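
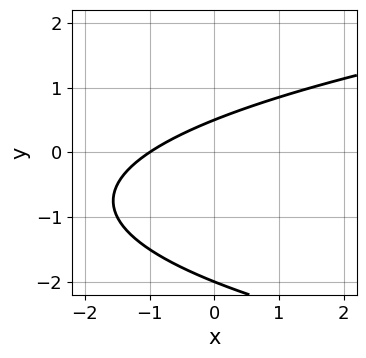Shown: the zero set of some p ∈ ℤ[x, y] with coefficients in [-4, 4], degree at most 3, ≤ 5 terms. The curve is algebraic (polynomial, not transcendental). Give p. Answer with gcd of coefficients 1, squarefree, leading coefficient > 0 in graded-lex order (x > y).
(a) Degree: a generic line meets the curve in up to 2 points, so deg p = 2.
(b) Reading off the gridlines: it meets the x-axis at x = -1 (among the integer gridlines); one y-axis crossing is at y = -2.
(c) Putting this together gives p.

2*y^2 - 2*x + 3*y - 2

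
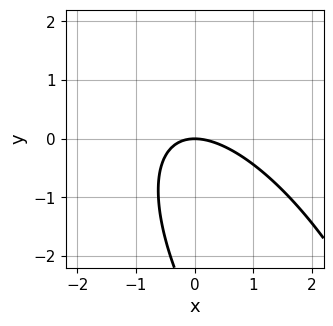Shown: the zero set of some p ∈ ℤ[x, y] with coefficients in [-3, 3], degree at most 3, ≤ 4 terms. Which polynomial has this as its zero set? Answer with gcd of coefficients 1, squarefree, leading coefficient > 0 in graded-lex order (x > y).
Degree: the shape is more complex than any degree-1 curve, so deg p = 2.
Against the integer gridlines: it meets the y-axis at y = 0 (among the integer gridlines); it crosses the x-axis at the gridline x = 0.
The integer polynomial consistent with all of this is the stated p.

2*x^2 + 2*x*y + y^2 + 3*y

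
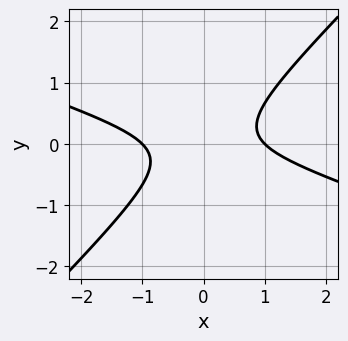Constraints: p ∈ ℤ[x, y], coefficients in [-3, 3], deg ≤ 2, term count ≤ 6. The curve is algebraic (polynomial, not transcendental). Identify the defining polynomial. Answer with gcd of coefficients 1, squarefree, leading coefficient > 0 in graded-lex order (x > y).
x^2 + 2*x*y - 3*y^2 - 1

1. The degree is 2 — a generic line meets the curve in up to 2 points.
2. From the axis intercepts and sections: no y-intercept at any integer in the box; the x-axis gridline crossings are at x ∈ {-1, 1}.
3. Fitting integer coefficients to these (and the overall shape) gives p.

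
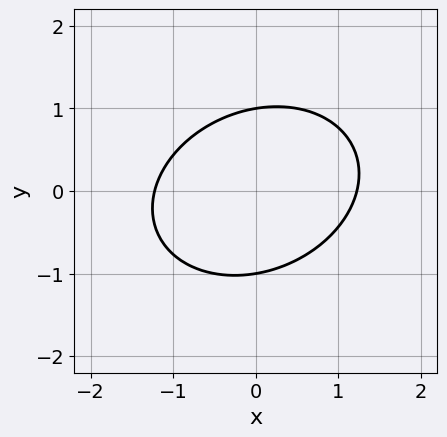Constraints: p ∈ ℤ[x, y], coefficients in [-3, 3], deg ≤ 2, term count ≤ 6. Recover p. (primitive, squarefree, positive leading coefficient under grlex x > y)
2*x^2 - x*y + 3*y^2 - 3

The degree is 2 — a generic line meets the curve in up to 2 points.
Checking where it meets the axes: the y-axis gridline crossings are at y ∈ {-1, 1}.
Matching integer coefficients to the picture gives p.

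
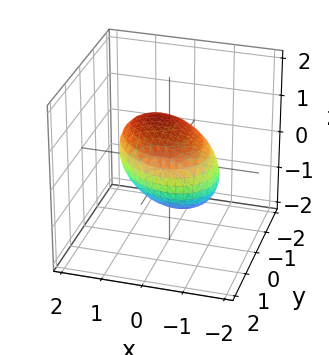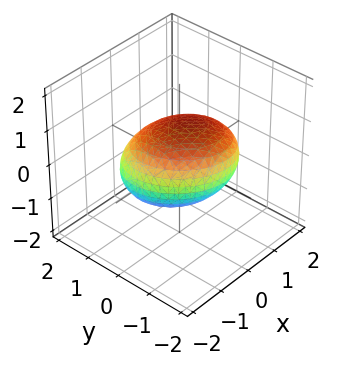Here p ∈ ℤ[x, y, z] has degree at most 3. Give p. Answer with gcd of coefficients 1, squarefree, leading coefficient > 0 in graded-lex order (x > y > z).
First, degree: no degree-1 surface has this shape, so deg p = 2.
Then, observable constraints: the z-axis gridline crossings are at z ∈ {-1, 1}.
Finally, solving for integer coefficients yields p as stated.

2*x^2 + x*y - x*z + 2*y^2 + 3*z^2 - 3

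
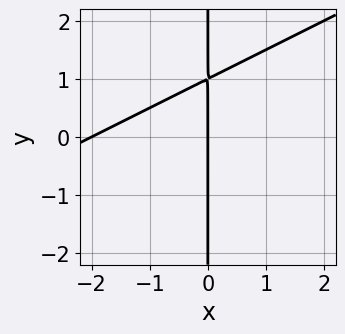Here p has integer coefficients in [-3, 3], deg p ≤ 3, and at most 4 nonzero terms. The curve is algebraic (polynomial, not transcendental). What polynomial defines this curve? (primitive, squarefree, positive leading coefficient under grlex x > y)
(a) The degree is 2 — a generic line meets the curve in up to 2 points.
(b) From the axis intercepts and sections: the x-axis gridline crossings are at x ∈ {-2, 0}; the visible y-axis segment lies entirely on the curve.
(c) Solving for integer coefficients yields p as stated.

x^2 - 2*x*y + 2*x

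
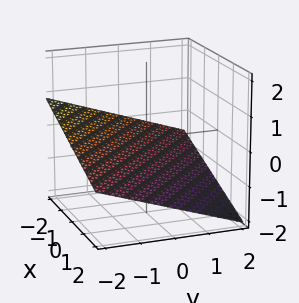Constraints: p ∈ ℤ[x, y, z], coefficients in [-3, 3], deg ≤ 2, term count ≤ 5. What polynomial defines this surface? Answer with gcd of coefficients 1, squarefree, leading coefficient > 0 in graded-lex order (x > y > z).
x + y + 3*z + 2

(a) deg p = 1. The surface is flat (a plane).
(b) Observable constraints: it crosses the x-axis at the gridline x = -2; one y-axis crossing is at y = -2.
(c) Solving for integer coefficients yields p as stated.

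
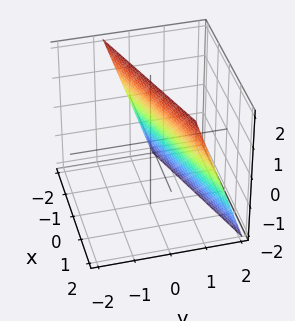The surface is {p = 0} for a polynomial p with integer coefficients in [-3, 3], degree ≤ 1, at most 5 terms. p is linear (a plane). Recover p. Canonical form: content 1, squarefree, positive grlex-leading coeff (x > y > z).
(a) The degree is 1 — the surface is flat (a plane).
(b) Reading off the gridlines: it crosses the x-axis at the gridline x = -2; it meets the z-axis at z = 2 (among the integer gridlines).
(c) These observations pin down the coefficients.

x - 3*y - z + 2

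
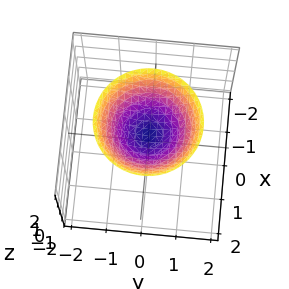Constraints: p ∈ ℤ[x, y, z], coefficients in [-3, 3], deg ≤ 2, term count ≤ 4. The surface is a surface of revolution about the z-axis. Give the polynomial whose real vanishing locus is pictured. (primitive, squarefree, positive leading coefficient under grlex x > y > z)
2*x^2 + 2*y^2 - 3*z + 2

Degree: no degree-1 surface has this shape, so deg p = 2.
By symmetry, every cross-section ⟂ z is a circle, so x, y appear only via x² + y².
Against the integer gridlines: it misses every integer gridline on the y-axis; a circular section at z = 1 has radius between 0 and 1.
The integer polynomial consistent with all of this is the stated p.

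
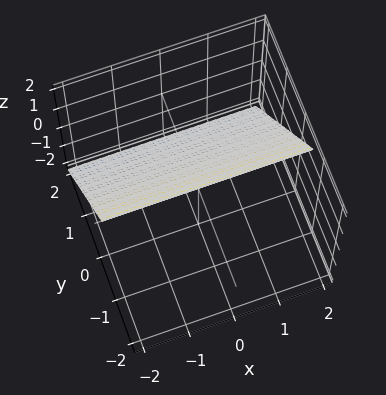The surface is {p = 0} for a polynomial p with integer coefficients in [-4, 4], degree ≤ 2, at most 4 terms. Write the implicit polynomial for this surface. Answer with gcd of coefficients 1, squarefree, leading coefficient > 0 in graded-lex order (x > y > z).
1. deg p = 1.
2. From the visible intercepts: it misses every integer gridline on the x-axis; one z-axis crossing is at z = 1.
3. Solving for integer coefficients yields p as stated.

3*y + 2*z - 2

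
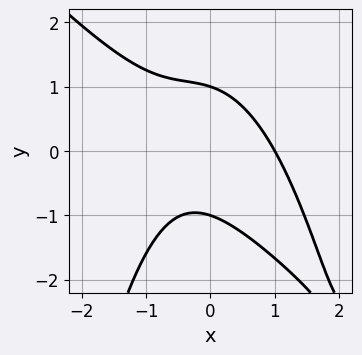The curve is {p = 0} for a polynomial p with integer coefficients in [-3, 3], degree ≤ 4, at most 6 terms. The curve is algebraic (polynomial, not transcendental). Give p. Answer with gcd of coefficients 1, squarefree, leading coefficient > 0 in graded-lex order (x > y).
3*x^3 + 3*x^2*y + 2*x*y + 3*y^2 - 3

deg p = 3. The shape is more complex than any degree-2 curve.
From the axis intercepts and sections: the y-axis gridline crossings are at y ∈ {-1, 1}; it meets the x-axis at x = 1 (among the integer gridlines).
Fitting integer coefficients to these (and the overall shape) gives p.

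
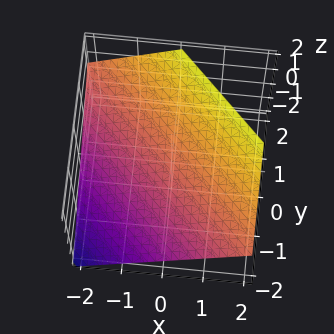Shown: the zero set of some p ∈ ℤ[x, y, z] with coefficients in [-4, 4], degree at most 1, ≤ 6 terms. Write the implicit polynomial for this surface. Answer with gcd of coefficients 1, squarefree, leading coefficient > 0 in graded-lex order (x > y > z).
2*x + 2*y - 3*z + 2

(a) Degree: the surface is flat (a plane), so deg p = 1.
(b) Observable constraints: it crosses the x-axis at the gridline x = -1; it meets the y-axis at y = -1 (among the integer gridlines).
(c) Putting this together gives p.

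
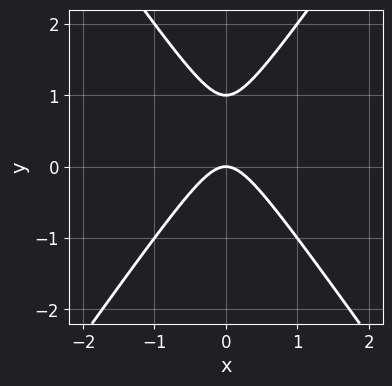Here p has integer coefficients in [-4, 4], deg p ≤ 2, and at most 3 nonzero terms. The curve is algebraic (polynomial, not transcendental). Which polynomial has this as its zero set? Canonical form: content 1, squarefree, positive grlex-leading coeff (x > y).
2*x^2 - y^2 + y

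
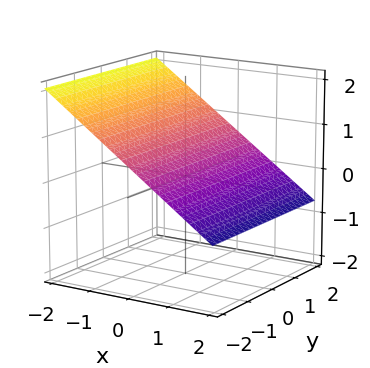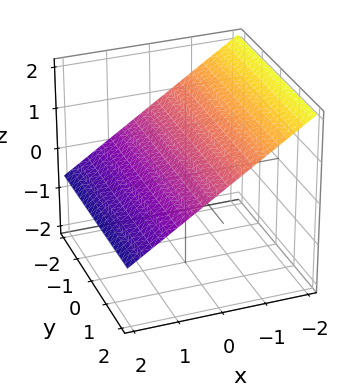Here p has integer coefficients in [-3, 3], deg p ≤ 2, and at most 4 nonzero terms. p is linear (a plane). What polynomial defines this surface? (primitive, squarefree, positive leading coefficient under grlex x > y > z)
2*x + 3*z - 2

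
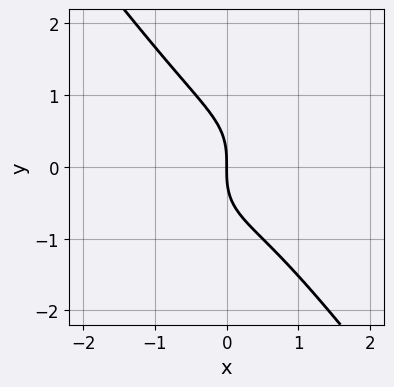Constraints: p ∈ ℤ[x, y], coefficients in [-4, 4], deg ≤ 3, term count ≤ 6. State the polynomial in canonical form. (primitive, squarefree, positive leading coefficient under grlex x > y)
2*x^3 - 2*x^2*y + 2*y^3 - x^2 + 3*x

First, deg p = 3. No degree-2 curve has this shape.
Then, against the integer gridlines: it meets the x-axis at x = 0 (among the integer gridlines); one y-axis crossing is at y = 0.
Finally, these observations pin down the coefficients.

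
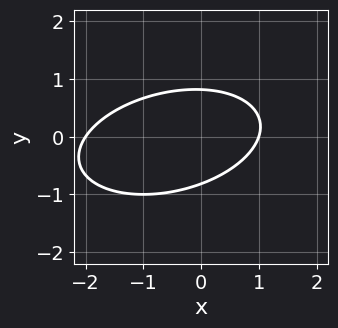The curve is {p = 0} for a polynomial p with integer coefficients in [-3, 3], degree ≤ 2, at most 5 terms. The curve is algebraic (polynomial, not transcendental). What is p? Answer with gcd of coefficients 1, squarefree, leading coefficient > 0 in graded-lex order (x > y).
(a) Degree: no degree-1 curve has this shape, so deg p = 2.
(b) Against the integer gridlines: the x-axis gridline crossings are at x ∈ {-2, 1}.
(c) Together with the visible shape, these determine p as stated.

x^2 - x*y + 3*y^2 + x - 2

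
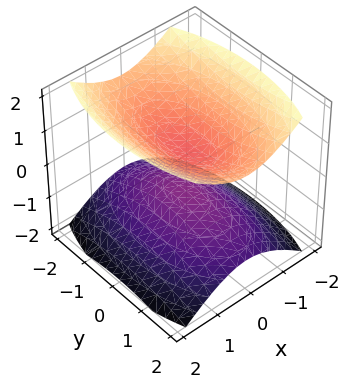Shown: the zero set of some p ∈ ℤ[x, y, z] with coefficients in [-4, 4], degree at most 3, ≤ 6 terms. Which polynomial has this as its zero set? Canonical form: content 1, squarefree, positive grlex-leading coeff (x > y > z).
First, there are 2 components. They look like related sheets of one shape, so recover p as a whole.
Next, the degree is 2 — two sheets facing apart; a quadric.
Next, symmetries: the y ↦ −y reflection is a symmetry, so y appears only in even powers; it's symmetric under z → −z, forcing even powers of z; it's symmetric under x → −x, forcing even powers of x.
Next, reading off the gridlines: no x-intercept at any integer in the box; the surface avoids every integer y-axis point in the box.
Finally, the integer polynomial consistent with all of this is the stated p.

3*x^2 + y^2 - 3*z^2 + 1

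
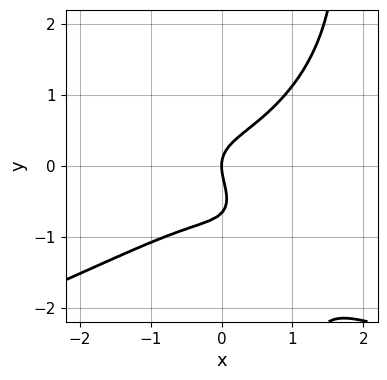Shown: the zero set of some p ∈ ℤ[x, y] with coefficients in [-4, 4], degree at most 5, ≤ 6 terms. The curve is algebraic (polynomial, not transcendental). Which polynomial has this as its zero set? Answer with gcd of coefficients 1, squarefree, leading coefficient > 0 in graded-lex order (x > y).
2*x*y^3 + 2*x^3 - 3*y^3 - 2*y^2 + 2*x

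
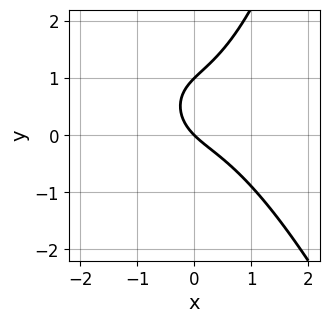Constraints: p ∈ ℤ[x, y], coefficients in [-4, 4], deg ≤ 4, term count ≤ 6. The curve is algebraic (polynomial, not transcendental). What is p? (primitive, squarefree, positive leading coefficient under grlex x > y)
3*x^3 + x^2*y - 3*y^2 + 3*x + 3*y

First, deg p = 3. No degree-2 curve has this shape.
Next, observable constraints: the y-axis gridline crossings are at y ∈ {0, 1}; it meets the x-axis at x = 0 (among the integer gridlines).
Finally, these observations pin down the coefficients.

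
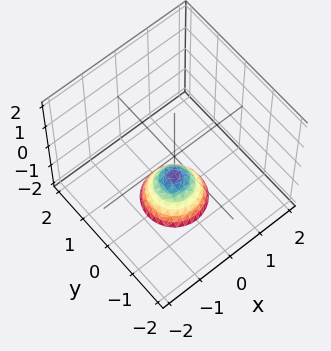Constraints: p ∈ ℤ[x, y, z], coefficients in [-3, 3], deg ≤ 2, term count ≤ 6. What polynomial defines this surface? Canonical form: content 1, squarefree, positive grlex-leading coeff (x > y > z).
3*x^2 + 3*y^2 + 2*z + 2

deg p = 2. The shape is more complex than any degree-1 surface.
By symmetry, the surface is invariant under rotation about z: p = q(x² + y², z).
Reading off the gridlines: one z-axis crossing is at z = -1; it misses every integer gridline on the y-axis; the surface avoids every integer x-axis point in the box; a circular section at z = -2 has radius between 0 and 1.
Fitting integer coefficients to these (and the overall shape) gives p.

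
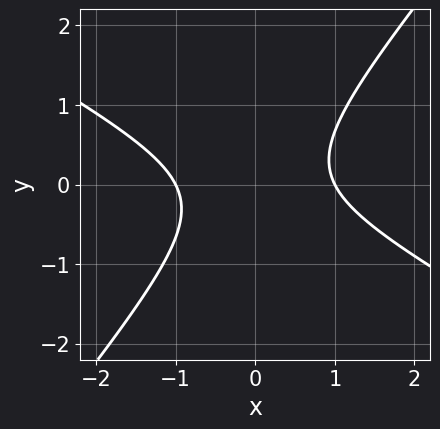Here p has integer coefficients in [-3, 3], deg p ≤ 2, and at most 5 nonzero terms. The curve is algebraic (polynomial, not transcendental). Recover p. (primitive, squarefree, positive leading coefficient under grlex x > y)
2*x^2 + 2*x*y - 3*y^2 - 2

First, deg p = 2. The shape is more complex than any degree-1 curve.
Next, checking where it meets the axes: no y-intercept at any integer in the box; the x-axis gridline crossings are at x ∈ {-1, 1}.
Finally, these observations pin down the coefficients.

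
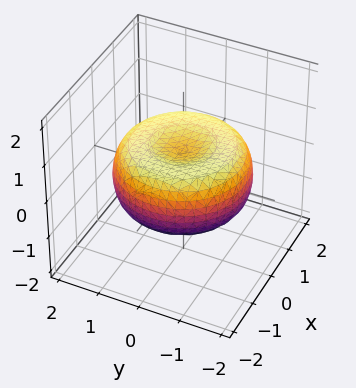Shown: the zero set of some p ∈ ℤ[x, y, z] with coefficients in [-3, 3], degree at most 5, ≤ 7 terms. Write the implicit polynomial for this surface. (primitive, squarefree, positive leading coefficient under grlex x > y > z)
x^4 + 2*x^2*y^2 + y^4 - 2*x^2 - 2*y^2 + 3*z^2 - 1

First, deg p = 4. No degree-3 surface has this shape.
Then, by symmetry, every cross-section ⟂ z is a circle, so x, y appear only via x² + y².
Then, observable constraints: a circular section at z = 0 has radius between 1 and 2.
Finally, fitting integer coefficients to these (and the overall shape) gives p.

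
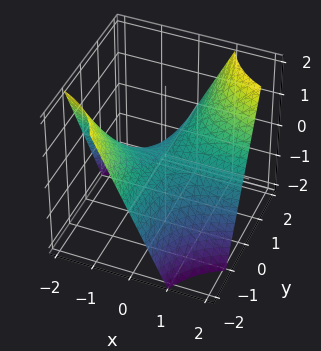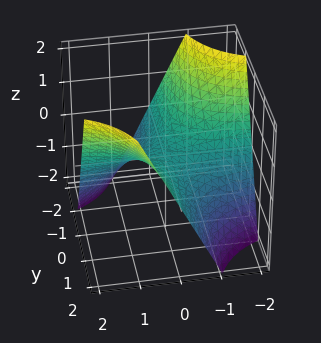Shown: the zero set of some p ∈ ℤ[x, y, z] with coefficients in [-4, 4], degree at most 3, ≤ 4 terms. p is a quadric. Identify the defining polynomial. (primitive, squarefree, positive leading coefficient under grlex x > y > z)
x*y - z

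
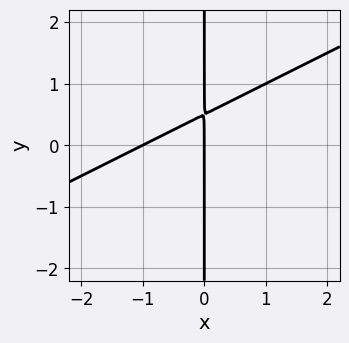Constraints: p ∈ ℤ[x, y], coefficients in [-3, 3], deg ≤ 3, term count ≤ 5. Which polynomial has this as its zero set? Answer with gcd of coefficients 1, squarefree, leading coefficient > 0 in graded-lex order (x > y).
1. Degree: the shape is more complex than any degree-1 curve, so deg p = 2.
2. Against the integer gridlines: among the integer gridlines, it crosses the x-axis at x ∈ {-1, 0}; every point of the y-axis in the box is on the curve.
3. Solving for integer coefficients yields p as stated.

x^2 - 2*x*y + x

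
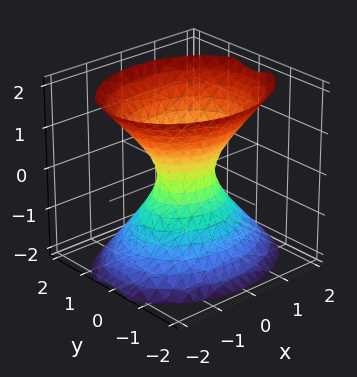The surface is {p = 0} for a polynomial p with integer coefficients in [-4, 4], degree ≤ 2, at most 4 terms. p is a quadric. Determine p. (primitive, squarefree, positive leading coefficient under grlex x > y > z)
2*x^2 + 3*y^2 - 2*z^2 - 1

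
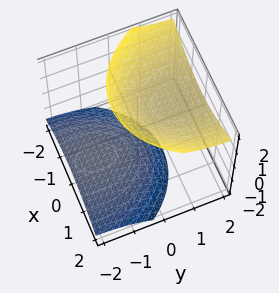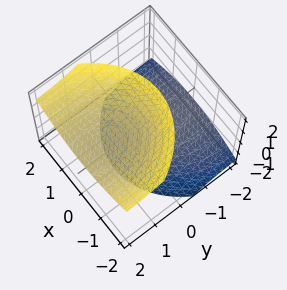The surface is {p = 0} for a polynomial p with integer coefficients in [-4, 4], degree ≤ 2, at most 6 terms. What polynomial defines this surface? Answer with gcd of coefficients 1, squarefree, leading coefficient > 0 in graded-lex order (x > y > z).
(a) There are 2 components. They look like related sheets of one shape, so recover p as a whole.
(b) Degree: the shape is more complex than any degree-1 surface, so deg p = 2.
(c) From the visible intercepts: it misses every integer gridline on the x-axis; the surface avoids every integer y-axis point in the box.
(d) Solving for integer coefficients yields p as stated.

2*x^2 + y^2 - 3*y*z - 2*z^2 + 3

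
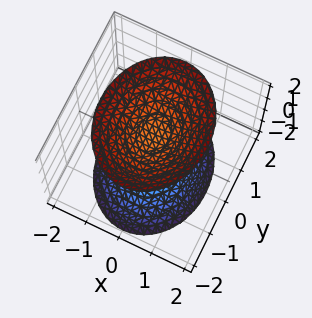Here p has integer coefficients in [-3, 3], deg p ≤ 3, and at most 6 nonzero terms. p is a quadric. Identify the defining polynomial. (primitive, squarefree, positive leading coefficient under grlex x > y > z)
3*x^2 + 2*y^2 - 2*z^2 + 2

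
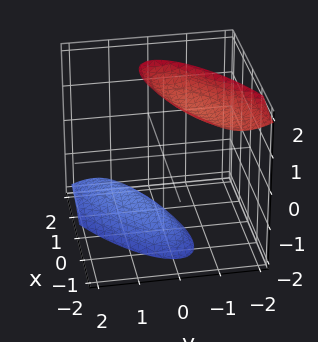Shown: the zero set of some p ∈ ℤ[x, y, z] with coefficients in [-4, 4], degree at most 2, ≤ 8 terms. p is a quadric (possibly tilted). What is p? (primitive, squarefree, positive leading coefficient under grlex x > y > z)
I count 2 distinct pieces.
Degree: the shape is more complex than any degree-1 surface, so deg p = 2.
From the visible intercepts: it misses every integer gridline on the x-axis; the surface avoids every integer y-axis point in the box.
These observations pin down the coefficients.

x^2 - 2*x*y + 2*y^2 + y*z - z^2 + 3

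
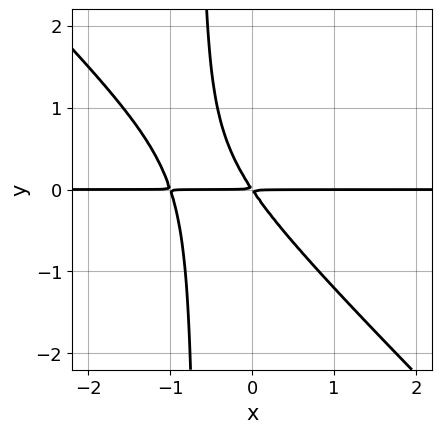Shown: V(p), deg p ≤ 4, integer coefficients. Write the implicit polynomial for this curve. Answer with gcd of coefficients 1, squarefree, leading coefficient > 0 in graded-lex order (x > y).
First, degree: no degree-2 curve has this shape, so deg p = 3.
Next, from the axis intercepts and sections: every point of the x-axis in the box is on the curve.
Finally, matching integer coefficients to the picture gives p.

3*x^2*y + 3*x*y^2 + 3*x*y + 2*y^2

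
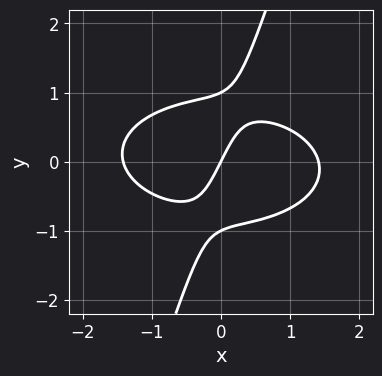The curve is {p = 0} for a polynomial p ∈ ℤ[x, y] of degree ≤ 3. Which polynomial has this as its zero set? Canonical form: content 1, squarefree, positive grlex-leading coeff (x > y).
x^3 + 3*x*y^2 - y^3 - 2*x + y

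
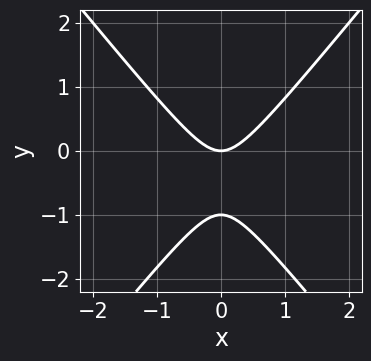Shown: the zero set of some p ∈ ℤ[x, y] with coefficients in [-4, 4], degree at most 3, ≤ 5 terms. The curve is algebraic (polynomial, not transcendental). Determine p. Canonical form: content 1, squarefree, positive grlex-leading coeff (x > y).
3*x^2 - 2*y^2 - 2*y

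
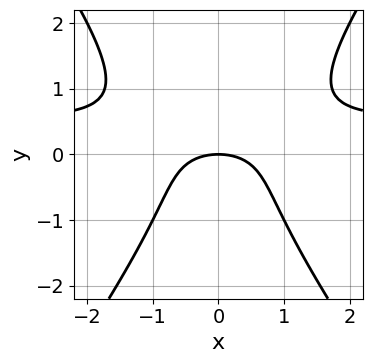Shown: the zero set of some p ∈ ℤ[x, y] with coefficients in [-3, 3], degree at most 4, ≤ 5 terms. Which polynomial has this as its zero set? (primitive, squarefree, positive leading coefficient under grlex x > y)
First, the degree is 3 — no degree-2 curve has this shape.
Next, symmetries: the x ↦ −x reflection is a symmetry, so x appears only in even powers.
Then, checking where it meets the axes: one x-axis crossing is at x = 0; one y-axis crossing is at y = 0.
Finally, the integer polynomial consistent with all of this is the stated p.

2*x^2*y - y^3 - x^2 - 2*y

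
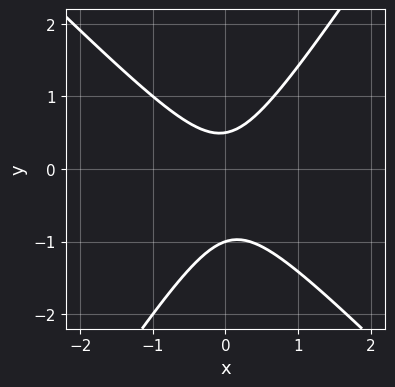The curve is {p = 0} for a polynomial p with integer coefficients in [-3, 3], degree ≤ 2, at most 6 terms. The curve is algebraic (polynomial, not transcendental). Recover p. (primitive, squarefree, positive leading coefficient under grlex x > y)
3*x^2 + x*y - 2*y^2 - y + 1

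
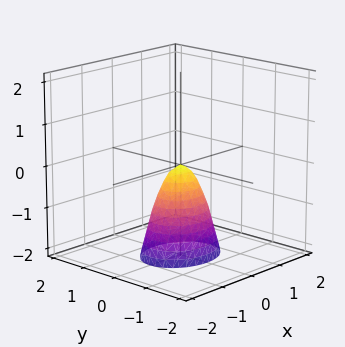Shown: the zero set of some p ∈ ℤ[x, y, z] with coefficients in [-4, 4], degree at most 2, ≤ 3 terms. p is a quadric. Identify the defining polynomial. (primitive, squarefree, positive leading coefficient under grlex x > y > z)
The degree is 2 — a paraboloid; a quadric.
Symmetries: the x ↦ −x reflection is a symmetry, so x appears only in even powers; it's symmetric under y → −y, forcing even powers of y.
Reading off the gridlines: one y-axis crossing is at y = 0; it meets the z-axis at z = 0 (among the integer gridlines); one x-axis crossing is at x = 0.
Fitting integer coefficients to these (and the overall shape) gives p.

2*x^2 + 3*y^2 + z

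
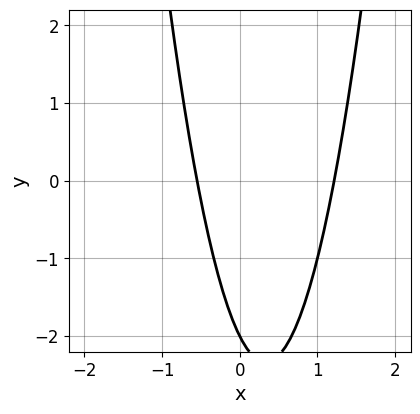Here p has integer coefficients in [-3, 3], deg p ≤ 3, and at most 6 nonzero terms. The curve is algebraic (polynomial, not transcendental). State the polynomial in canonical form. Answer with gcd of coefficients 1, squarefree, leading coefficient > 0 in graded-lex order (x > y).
3*x^2 - 2*x - y - 2

First, degree: no degree-1 curve has this shape, so deg p = 2.
Then, from the axis intercepts and sections: it crosses the y-axis at the gridline y = -2.
Finally, putting this together gives p.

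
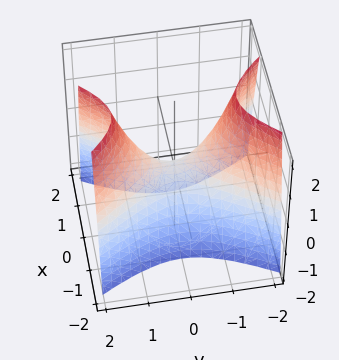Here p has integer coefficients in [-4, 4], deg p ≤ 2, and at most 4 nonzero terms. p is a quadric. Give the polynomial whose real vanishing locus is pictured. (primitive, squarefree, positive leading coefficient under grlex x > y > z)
2*x^2 - y^2 + z

1. Degree: a saddle surface; a quadric, so deg p = 2.
2. Symmetries: it's symmetric under y → −y, forcing even powers of y; mirror symmetry x ↦ −x ⇒ only even powers of x.
3. Checking where it meets the axes: it crosses the y-axis at the gridline y = 0; one x-axis crossing is at x = 0; it meets the z-axis at z = 0 (among the integer gridlines).
4. Fitting integer coefficients to these (and the overall shape) gives p.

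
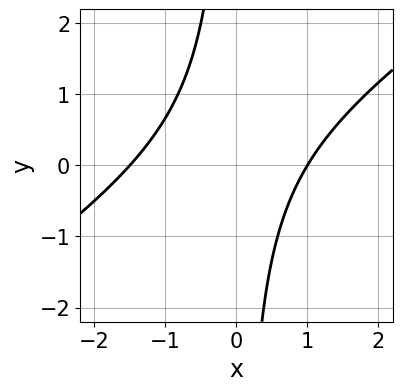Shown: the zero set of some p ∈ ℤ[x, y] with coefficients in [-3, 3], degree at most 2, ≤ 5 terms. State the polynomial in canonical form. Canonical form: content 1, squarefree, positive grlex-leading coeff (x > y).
2*x^2 - 3*x*y + x - 3

1. Degree: a generic line meets the curve in up to 2 points, so deg p = 2.
2. Reading off the gridlines: it misses every integer gridline on the y-axis; it crosses the x-axis at the gridline x = 1.
3. Matching integer coefficients to the picture gives p.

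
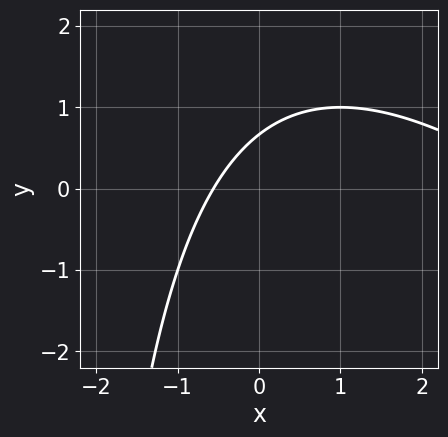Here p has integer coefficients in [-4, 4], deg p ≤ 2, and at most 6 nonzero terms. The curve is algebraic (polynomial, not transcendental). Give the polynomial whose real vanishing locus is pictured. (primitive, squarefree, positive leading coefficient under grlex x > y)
x^2 + x*y - 3*x + 3*y - 2

(a) The degree is 2 — no degree-1 curve has this shape.
(b) Solving for integer coefficients yields p as stated.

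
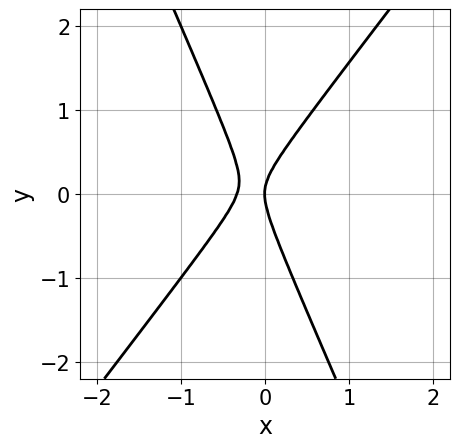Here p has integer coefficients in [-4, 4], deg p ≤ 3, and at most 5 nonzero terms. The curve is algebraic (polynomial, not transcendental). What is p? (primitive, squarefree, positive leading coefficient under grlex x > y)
3*x^2 - x*y - y^2 + x

1. The degree is 2 — the shape is more complex than any degree-1 curve.
2. From the visible intercepts: one y-axis crossing is at y = 0; it crosses the x-axis at the gridline x = 0.
3. Assembling these constraints gives the stated polynomial.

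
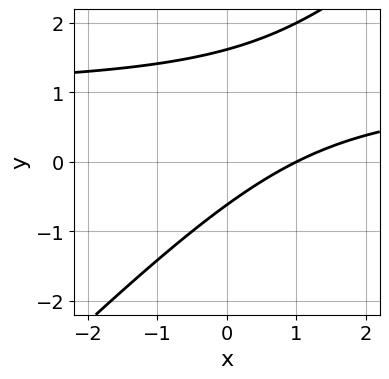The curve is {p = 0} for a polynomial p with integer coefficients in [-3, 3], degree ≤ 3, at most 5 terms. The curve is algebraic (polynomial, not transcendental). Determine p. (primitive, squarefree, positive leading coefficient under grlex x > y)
x*y - y^2 - x + y + 1

1. The degree is 2 — a generic line meets the curve in up to 2 points.
2. From the visible intercepts: it crosses the x-axis at the gridline x = 1.
3. The integer polynomial consistent with all of this is the stated p.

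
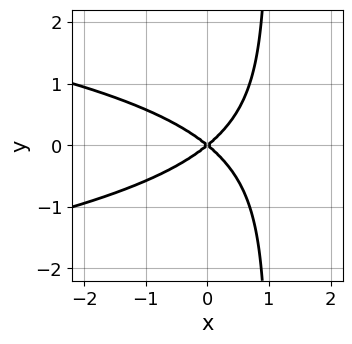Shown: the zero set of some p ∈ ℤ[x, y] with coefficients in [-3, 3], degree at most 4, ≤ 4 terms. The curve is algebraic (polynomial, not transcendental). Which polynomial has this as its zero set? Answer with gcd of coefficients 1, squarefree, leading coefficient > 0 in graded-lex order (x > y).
3*x*y^2 + 2*x^2 - 3*y^2

Degree: the shape is more complex than any degree-2 curve, so deg p = 3.
Symmetries: the y ↦ −y reflection is a symmetry, so y appears only in even powers.
Checking where it meets the axes: it meets the y-axis at y = 0 (among the integer gridlines); one x-axis crossing is at x = 0.
These observations pin down the coefficients.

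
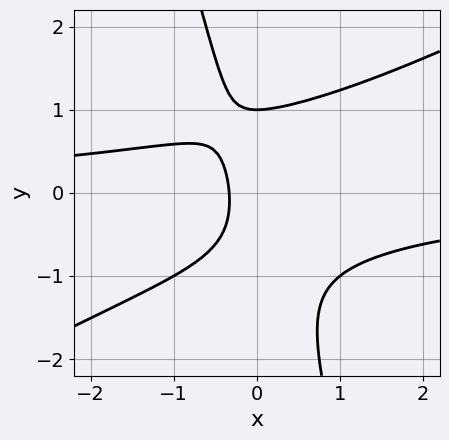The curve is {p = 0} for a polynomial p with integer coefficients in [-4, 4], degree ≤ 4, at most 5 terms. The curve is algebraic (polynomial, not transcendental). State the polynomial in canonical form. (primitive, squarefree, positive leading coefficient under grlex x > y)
2*x^2*y - 3*x*y^2 - y^3 + 3*x + 1

First, deg p = 3. No degree-2 curve has this shape.
Then, against the integer gridlines: it meets the y-axis at y = 1 (among the integer gridlines).
Finally, putting this together gives p.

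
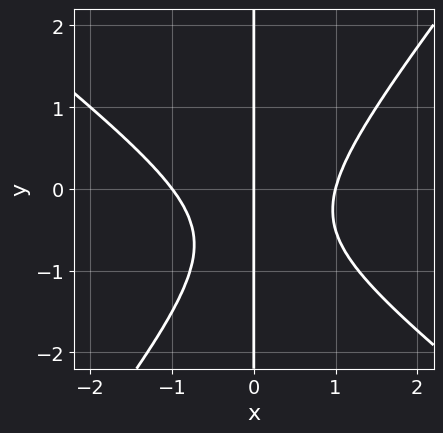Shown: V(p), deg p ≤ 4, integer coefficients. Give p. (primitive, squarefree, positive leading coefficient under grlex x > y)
The degree is 3 — a generic line meets the curve in up to 3 points.
From the visible intercepts: every point of the y-axis in the box is on the curve; the x-axis gridline crossings are at x ∈ {-1, 0, 1}.
Assembling these constraints gives the stated polynomial.

2*x^3 + x^2*y - 2*x*y^2 - 2*x*y - 2*x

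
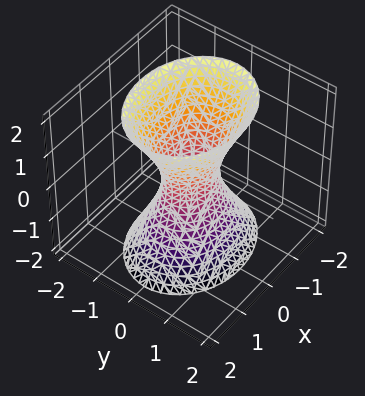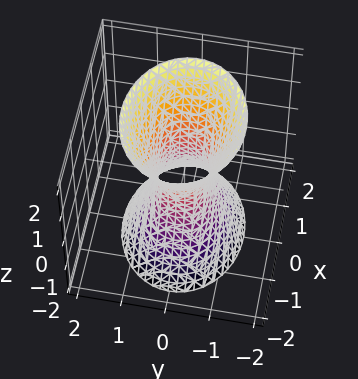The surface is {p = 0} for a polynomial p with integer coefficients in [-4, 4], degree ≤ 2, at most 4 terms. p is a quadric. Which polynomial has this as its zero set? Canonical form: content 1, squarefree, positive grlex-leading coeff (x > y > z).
2*x^2 + 3*y^2 - z^2 - 1

First, the degree is 2 — one connected sheet with a waist; a quadric.
Then, symmetries: the z ↦ −z reflection is a symmetry, so z appears only in even powers; the y ↦ −y reflection is a symmetry, so y appears only in even powers; mirror symmetry x ↦ −x ⇒ only even powers of x.
Next, from the visible intercepts: no z-intercept at any integer in the box.
Finally, assembling these constraints gives the stated polynomial.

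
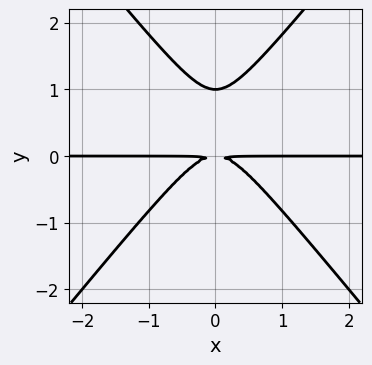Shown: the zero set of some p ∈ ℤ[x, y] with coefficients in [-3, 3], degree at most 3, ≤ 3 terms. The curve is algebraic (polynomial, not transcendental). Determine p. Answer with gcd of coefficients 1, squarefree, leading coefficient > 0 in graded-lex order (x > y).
3*x^2*y - 2*y^3 + 2*y^2

deg p = 3. The shape is more complex than any degree-2 curve.
Symmetries: the x ↦ −x reflection is a symmetry, so x appears only in even powers.
Observable constraints: it meets the y-axis at y = 1 (among the integer gridlines); every point of the x-axis in the box is on the curve.
These observations pin down the coefficients.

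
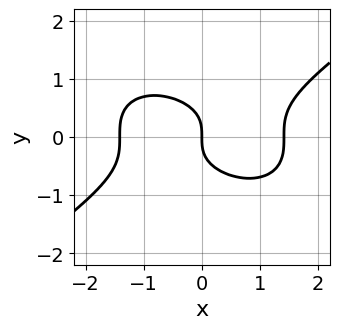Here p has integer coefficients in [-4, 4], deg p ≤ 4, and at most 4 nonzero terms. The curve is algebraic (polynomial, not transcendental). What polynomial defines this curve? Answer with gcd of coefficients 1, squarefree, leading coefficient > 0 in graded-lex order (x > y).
x^3 - 3*y^3 - 2*x

First, the degree is 3 — the shape is more complex than any degree-2 curve.
Next, against the integer gridlines: one y-axis crossing is at y = 0; it crosses the x-axis at the gridline x = 0.
Finally, together with the visible shape, these determine p as stated.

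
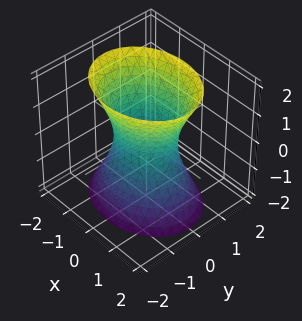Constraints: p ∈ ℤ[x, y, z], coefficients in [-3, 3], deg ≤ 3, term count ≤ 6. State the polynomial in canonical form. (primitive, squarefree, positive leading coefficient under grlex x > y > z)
2*x^2 + 3*y^2 - z^2 - 2

1. Degree: one connected sheet with a waist; a quadric, so deg p = 2.
2. Symmetries: it's symmetric under z → −z, forcing even powers of z; mirror symmetry y ↦ −y ⇒ only even powers of y; the x ↦ −x reflection is a symmetry, so x appears only in even powers.
3. Reading off the gridlines: the surface avoids every integer z-axis point in the box; the x-axis gridline crossings are at x ∈ {-1, 1}.
4. Matching integer coefficients to the picture gives p.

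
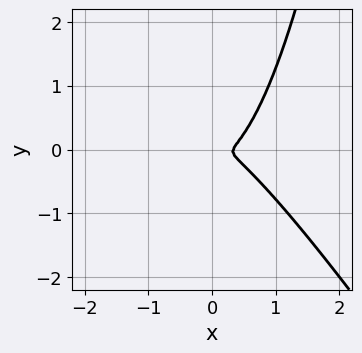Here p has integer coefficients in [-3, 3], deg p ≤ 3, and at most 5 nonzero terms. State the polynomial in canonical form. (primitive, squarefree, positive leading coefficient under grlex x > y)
Degree: a generic line meets the curve in up to 3 points, so deg p = 3.
Solving for integer coefficients yields p as stated.

3*x^3 + 2*x^2*y - x^2 - x*y - 2*y^2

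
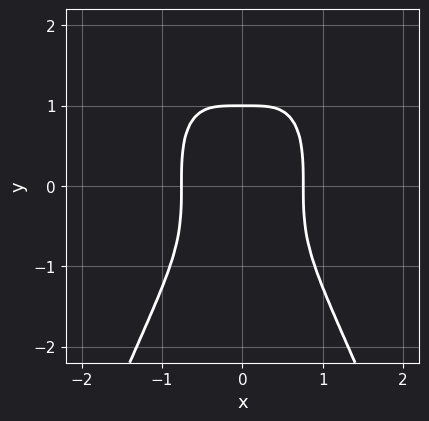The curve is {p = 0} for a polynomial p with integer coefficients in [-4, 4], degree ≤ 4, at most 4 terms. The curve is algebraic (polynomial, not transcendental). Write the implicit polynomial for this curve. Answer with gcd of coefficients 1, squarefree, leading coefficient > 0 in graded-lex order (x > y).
3*x^4 + y^3 - 1

The degree is 4 — a generic line meets the curve in up to 4 points.
Symmetries: it's symmetric under x → −x, forcing even powers of x.
Against the integer gridlines: it crosses the y-axis at the gridline y = 1.
Fitting integer coefficients to these (and the overall shape) gives p.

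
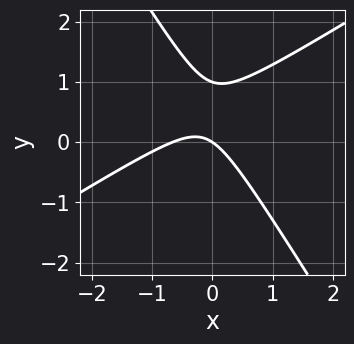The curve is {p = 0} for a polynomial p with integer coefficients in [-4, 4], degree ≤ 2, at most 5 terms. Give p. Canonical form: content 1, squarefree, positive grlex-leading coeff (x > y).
3*x^2 - 3*x*y - 3*y^2 + 2*x + 3*y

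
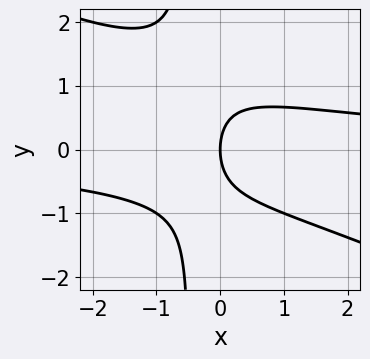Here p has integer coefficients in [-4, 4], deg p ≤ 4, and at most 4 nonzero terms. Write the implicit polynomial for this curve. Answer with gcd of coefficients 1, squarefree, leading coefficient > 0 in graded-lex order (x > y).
(a) deg p = 3.
(b) Checking where it meets the axes: one x-axis crossing is at x = 0; one y-axis crossing is at y = 0.
(c) Matching integer coefficients to the picture gives p.

x^2*y + 2*x*y^2 + y^2 - 2*x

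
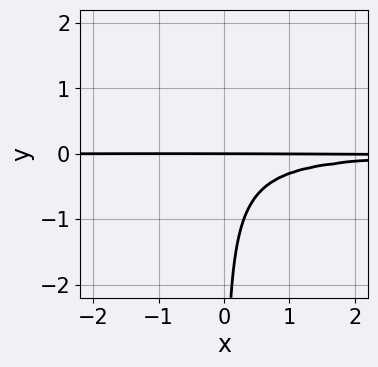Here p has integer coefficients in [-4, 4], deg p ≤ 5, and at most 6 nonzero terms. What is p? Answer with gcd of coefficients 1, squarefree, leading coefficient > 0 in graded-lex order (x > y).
x^2*y^2 - x*y^3 + 2*x*y^2 + y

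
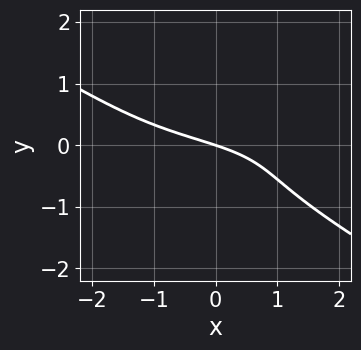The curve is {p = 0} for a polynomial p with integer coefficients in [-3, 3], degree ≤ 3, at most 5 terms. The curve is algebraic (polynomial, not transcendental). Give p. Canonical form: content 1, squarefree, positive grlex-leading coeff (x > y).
(a) Degree: no degree-2 curve has this shape, so deg p = 3.
(b) Observable constraints: it crosses the y-axis at the gridline y = 0; it meets the x-axis at x = 0 (among the integer gridlines).
(c) Assembling these constraints gives the stated polynomial.

x^2*y - 3*y^3 - 2*y^2 - x - 3*y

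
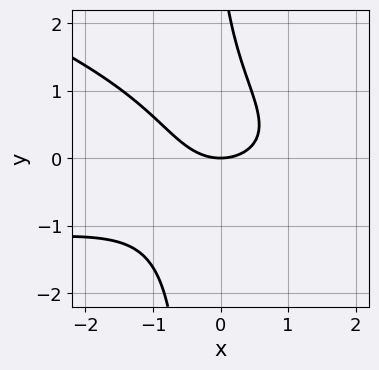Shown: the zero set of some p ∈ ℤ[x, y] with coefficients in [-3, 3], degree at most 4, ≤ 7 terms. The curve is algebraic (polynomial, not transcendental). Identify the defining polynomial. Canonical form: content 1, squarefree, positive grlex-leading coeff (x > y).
x^2*y + 3*x*y^2 + 2*x^2 + y^2 - 3*y

deg p = 3. A generic line meets the curve in up to 3 points.
Observable constraints: one y-axis crossing is at y = 0; it meets the x-axis at x = 0 (among the integer gridlines).
Together with the visible shape, these determine p as stated.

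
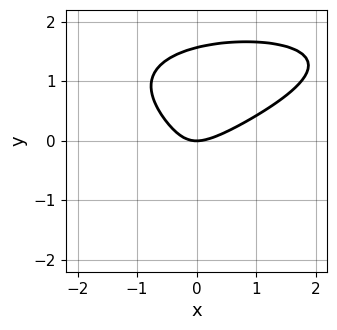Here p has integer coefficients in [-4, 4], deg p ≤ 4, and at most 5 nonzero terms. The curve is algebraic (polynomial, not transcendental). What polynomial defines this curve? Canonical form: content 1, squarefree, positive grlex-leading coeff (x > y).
The degree is 4 — the shape is more complex than any degree-3 curve.
Against the integer gridlines: it meets the x-axis at x = 0 (among the integer gridlines); it crosses the y-axis at the gridline y = 0.
Putting this together gives p.

2*y^4 + 3*x^2 - 3*x*y - 3*y^2 - 3*y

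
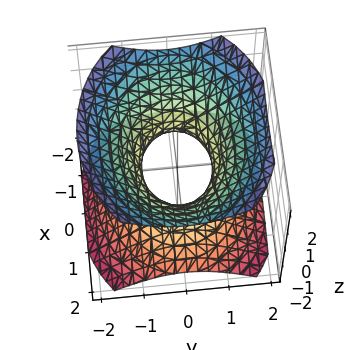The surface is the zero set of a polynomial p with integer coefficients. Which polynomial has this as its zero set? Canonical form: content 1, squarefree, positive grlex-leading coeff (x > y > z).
First, deg p = 2. One connected sheet with a waist; a quadric.
Then, symmetries: the x ↦ −x reflection is a symmetry, so x appears only in even powers; mirror symmetry z ↦ −z ⇒ only even powers of z; it's symmetric under y → −y, forcing even powers of y.
Next, against the integer gridlines: among the integer gridlines, it crosses the x-axis at x ∈ {-1, 1}; the surface avoids every integer z-axis point in the box.
Finally, putting this together gives p.

2*x^2 + 3*y^2 - 3*z^2 - 2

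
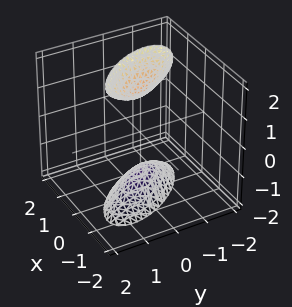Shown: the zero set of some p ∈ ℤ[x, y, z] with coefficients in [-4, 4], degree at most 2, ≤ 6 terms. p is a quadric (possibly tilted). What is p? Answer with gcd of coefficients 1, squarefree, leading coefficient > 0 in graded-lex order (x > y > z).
3*x^2 + 3*x*y + 2*y^2 - z^2 + 2

First, there are 2 components.
Next, degree: a generic line meets the surface in up to 2 points, so deg p = 2.
Next, checking where it meets the axes: the surface avoids every integer x-axis point in the box; the surface avoids every integer y-axis point in the box.
Finally, the integer polynomial consistent with all of this is the stated p.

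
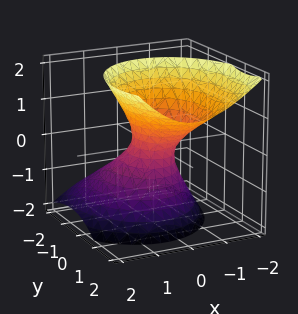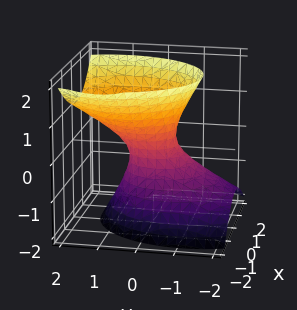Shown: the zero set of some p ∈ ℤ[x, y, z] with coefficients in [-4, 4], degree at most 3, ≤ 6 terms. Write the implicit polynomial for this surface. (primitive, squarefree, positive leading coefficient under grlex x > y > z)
1. The degree is 2 — the shape is more complex than any degree-1 surface.
2. From the axis intercepts and sections: no z-intercept at any integer in the box.
3. Assembling these constraints gives the stated polynomial.

3*x^2 + x*z + 2*y^2 - 2*y*z - 2*z^2 - 1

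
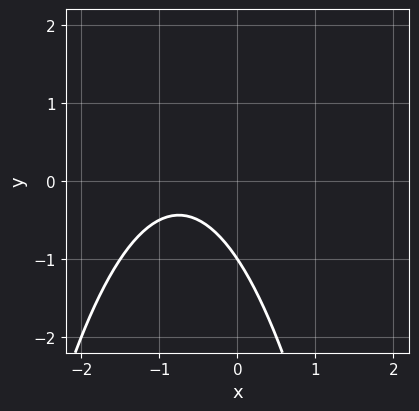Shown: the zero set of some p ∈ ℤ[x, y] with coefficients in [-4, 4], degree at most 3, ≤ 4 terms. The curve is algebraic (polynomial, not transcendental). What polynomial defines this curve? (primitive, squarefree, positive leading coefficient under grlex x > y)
First, deg p = 2. The shape is more complex than any degree-1 curve.
Next, from the axis intercepts and sections: it misses every integer gridline on the x-axis; one y-axis crossing is at y = -1.
Finally, matching integer coefficients to the picture gives p.

2*x^2 + 3*x + 2*y + 2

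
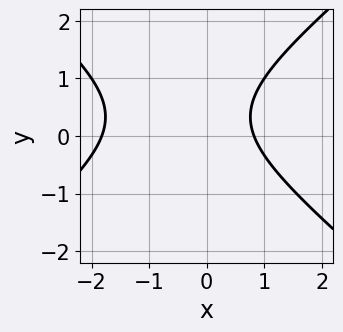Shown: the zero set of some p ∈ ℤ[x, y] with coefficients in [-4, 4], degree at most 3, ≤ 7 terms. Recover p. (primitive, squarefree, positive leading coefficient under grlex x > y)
The degree is 2 — no degree-1 curve has this shape.
Observable constraints: the curve avoids every integer y-axis point in the box.
The integer polynomial consistent with all of this is the stated p.

2*x^2 - 3*y^2 + 2*x + 2*y - 3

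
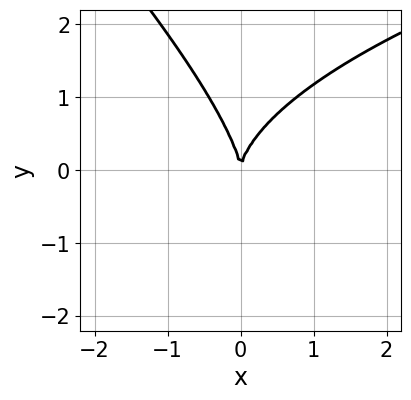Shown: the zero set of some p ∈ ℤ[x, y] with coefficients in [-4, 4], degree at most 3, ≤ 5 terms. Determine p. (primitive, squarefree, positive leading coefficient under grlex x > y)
The degree is 3 — the shape is more complex than any degree-2 curve.
Against the integer gridlines: one x-axis crossing is at x = 0; it meets the y-axis at y = 0 (among the integer gridlines).
The integer polynomial consistent with all of this is the stated p.

x*y^2 + y^3 - 3*x^2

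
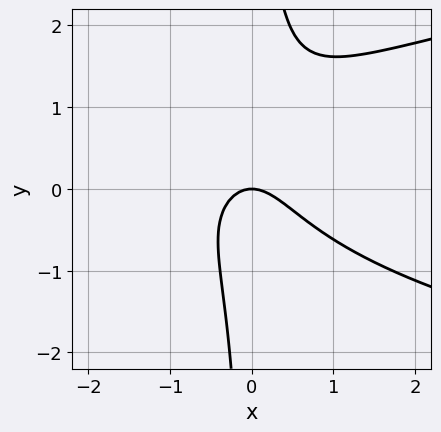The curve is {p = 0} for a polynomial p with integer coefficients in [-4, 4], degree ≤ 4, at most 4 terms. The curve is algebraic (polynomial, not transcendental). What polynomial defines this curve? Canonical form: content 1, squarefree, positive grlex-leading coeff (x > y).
3*x*y^2 - 3*x^2 - x*y - 2*y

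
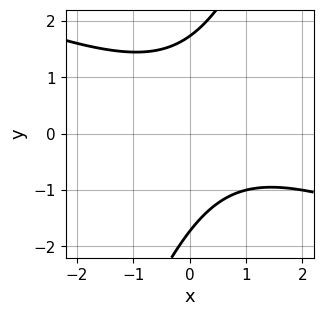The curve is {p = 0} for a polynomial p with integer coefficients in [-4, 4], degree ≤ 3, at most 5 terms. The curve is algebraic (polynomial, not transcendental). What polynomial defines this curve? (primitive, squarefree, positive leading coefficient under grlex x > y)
(a) The degree is 2 — the shape is more complex than any degree-1 curve.
(b) Against the integer gridlines: it misses every integer gridline on the x-axis.
(c) Matching integer coefficients to the picture gives p.

x^2 + 2*x*y - y^2 - x + 3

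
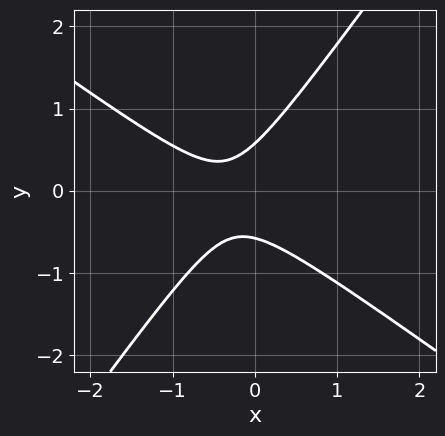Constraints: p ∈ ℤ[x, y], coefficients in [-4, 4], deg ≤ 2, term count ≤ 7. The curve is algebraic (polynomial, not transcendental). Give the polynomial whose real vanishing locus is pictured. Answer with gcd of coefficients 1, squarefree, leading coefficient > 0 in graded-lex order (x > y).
3*x^2 + 2*x*y - 3*y^2 + 2*x + 1

The degree is 2 — the shape is more complex than any degree-1 curve.
Against the integer gridlines: the curve avoids every integer x-axis point in the box.
Together with the visible shape, these determine p as stated.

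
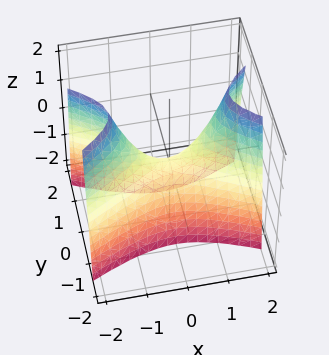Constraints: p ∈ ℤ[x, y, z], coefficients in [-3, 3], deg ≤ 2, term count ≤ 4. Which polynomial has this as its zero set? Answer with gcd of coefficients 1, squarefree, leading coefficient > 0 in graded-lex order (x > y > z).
(a) Degree: a saddle surface; a quadric, so deg p = 2.
(b) Symmetries: it's symmetric under x → −x, forcing even powers of x; the y ↦ −y reflection is a symmetry, so y appears only in even powers.
(c) From the visible intercepts: it meets the x-axis at x = 0 (among the integer gridlines); it meets the z-axis at z = 0 (among the integer gridlines); it meets the y-axis at y = 0 (among the integer gridlines).
(d) Assembling these constraints gives the stated polynomial.

x^2 - 3*y^2 - z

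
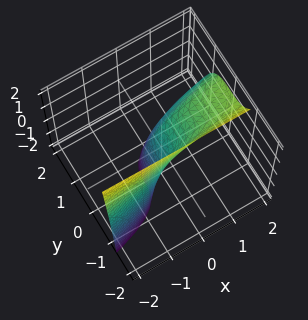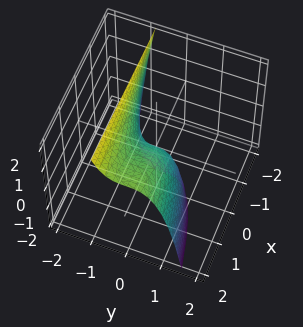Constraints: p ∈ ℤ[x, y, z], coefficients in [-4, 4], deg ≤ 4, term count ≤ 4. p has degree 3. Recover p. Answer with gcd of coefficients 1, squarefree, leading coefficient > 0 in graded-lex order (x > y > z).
deg p = 3. No degree-2 surface has this shape.
From the axis intercepts and sections: one y-axis crossing is at y = 0; it meets the z-axis at z = 0 (among the integer gridlines); it meets the x-axis at x = 0 (among the integer gridlines).
Solving for integer coefficients yields p as stated.

3*y^3 + x*z - 2*x + z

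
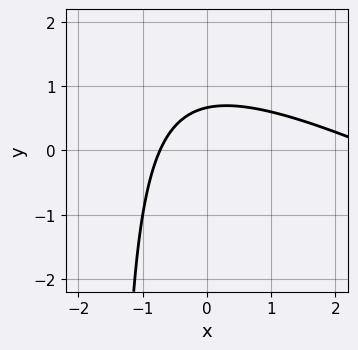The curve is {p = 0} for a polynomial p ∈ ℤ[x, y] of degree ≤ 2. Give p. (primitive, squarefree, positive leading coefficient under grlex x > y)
x^2 + 2*x*y - 2*x + 3*y - 2

First, degree: the shape is more complex than any degree-1 curve, so deg p = 2.
Finally, solving for integer coefficients yields p as stated.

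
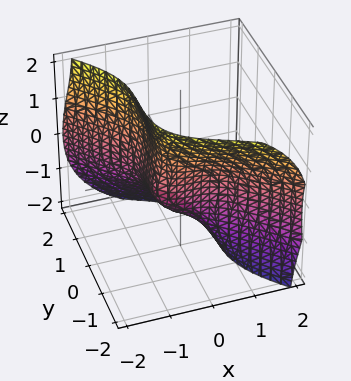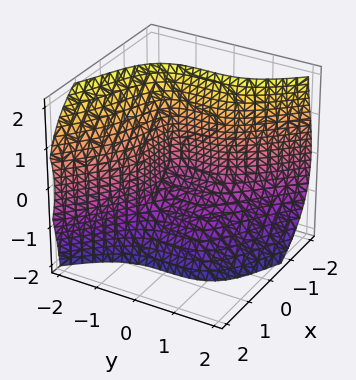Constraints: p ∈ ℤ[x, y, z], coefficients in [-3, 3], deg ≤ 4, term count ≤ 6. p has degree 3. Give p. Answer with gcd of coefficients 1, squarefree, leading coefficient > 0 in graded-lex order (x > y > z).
2*x^3 + 2*x*z^2 + 2*y^3 + z^3 + 1

First, the degree is 3 — a generic line meets the surface in up to 3 points.
Then, reading off the gridlines: one z-axis crossing is at z = -1.
Finally, assembling these constraints gives the stated polynomial.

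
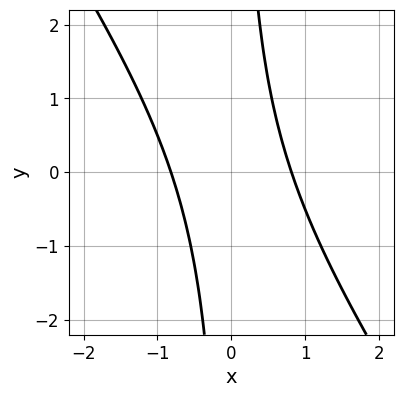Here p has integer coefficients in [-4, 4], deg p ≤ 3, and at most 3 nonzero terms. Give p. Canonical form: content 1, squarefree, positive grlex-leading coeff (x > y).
First, degree: no degree-1 curve has this shape, so deg p = 2.
Next, from the axis intercepts and sections: the curve avoids every integer y-axis point in the box.
Finally, solving for integer coefficients yields p as stated.

3*x^2 + 2*x*y - 2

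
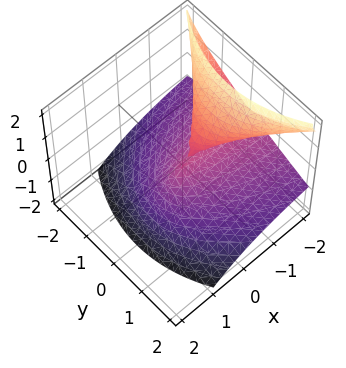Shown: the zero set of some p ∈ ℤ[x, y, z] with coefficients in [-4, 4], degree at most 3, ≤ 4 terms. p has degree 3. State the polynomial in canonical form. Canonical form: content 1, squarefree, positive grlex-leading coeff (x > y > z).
3*x*z^2 + 2*z^3 + 2*y^2

The degree is 3 — no degree-2 surface has this shape.
Observable constraints: every point of the x-axis in the box is on the surface; it meets the y-axis at y = 0 (among the integer gridlines); it crosses the z-axis at the gridline z = 0.
Together with the visible shape, these determine p as stated.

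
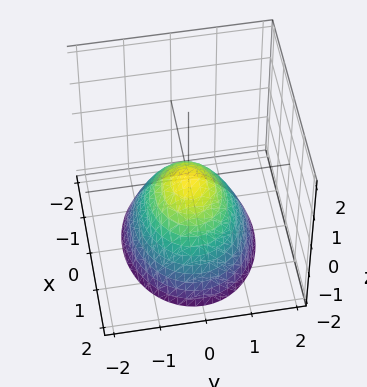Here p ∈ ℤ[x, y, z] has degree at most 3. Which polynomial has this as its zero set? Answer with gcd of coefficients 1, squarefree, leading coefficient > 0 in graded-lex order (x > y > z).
2*x^2 + 3*y^2 + 3*z

First, degree: a single bowl opening along one axis; a quadric, so deg p = 2.
Then, symmetries: mirror symmetry y ↦ −y ⇒ only even powers of y; it's symmetric under x → −x, forcing even powers of x.
Then, from the visible intercepts: it meets the x-axis at x = 0 (among the integer gridlines); it meets the y-axis at y = 0 (among the integer gridlines).
Finally, these observations pin down the coefficients.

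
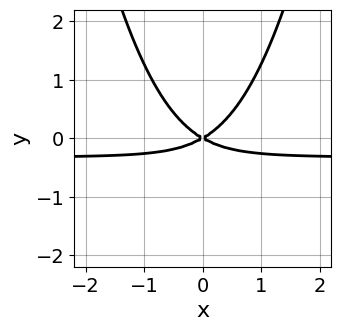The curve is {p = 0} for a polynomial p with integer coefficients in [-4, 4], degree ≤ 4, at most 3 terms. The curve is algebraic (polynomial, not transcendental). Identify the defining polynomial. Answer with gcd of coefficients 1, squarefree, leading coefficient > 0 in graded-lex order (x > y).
1. Degree: no degree-2 curve has this shape, so deg p = 3.
2. Symmetries: the x ↦ −x reflection is a symmetry, so x appears only in even powers.
3. Observable constraints: it crosses the x-axis at the gridline x = 0; one y-axis crossing is at y = 0.
4. Putting this together gives p.

3*x^2*y + x^2 - 3*y^2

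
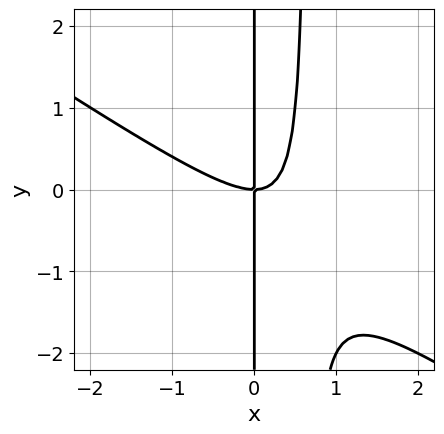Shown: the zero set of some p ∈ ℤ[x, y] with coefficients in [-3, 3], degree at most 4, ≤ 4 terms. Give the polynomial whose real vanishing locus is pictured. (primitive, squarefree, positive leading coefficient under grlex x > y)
First, the degree is 3 — the shape is more complex than any degree-2 curve.
Then, reading off the gridlines: every point of the y-axis in the box is on the curve; it meets the x-axis at x = 0 (among the integer gridlines).
Finally, the integer polynomial consistent with all of this is the stated p.

2*x^3 + 3*x^2*y - 2*x*y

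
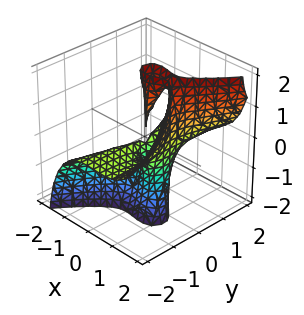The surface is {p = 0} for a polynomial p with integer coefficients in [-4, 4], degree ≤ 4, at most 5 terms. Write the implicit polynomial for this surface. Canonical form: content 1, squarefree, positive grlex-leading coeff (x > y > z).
3*x^3 - 3*y^2*z + y*z^2 - 3*x^2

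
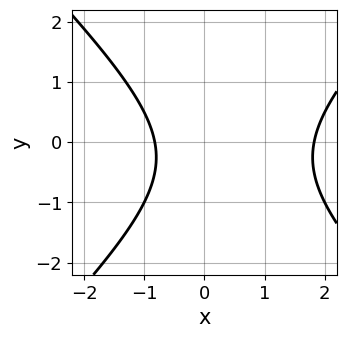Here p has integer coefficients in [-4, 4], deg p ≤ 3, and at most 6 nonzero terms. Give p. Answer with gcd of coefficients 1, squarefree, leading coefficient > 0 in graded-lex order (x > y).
Degree: no degree-1 curve has this shape, so deg p = 2.
Observable constraints: no y-intercept at any integer in the box.
Together with the visible shape, these determine p as stated.

2*x^2 - 2*y^2 - 2*x - y - 3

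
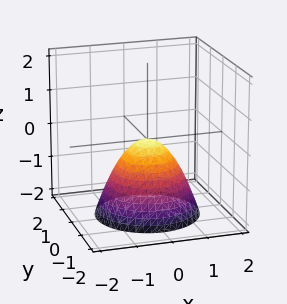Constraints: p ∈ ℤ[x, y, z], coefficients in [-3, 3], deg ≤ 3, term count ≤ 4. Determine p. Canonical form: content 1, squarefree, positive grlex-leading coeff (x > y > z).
1. deg p = 2. A paraboloid; a quadric.
2. Symmetries: rotational symmetry about the z-axis ⇒ p depends on x, y only through x² + y².
3. Checking where it meets the axes: one y-axis crossing is at y = 0; it meets the z-axis at z = 0 (among the integer gridlines).
4. Together with the visible shape, these determine p as stated.

x^2 + y^2 + z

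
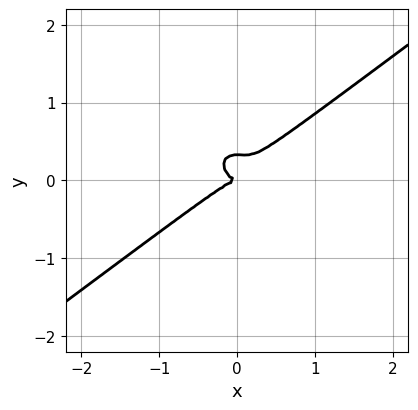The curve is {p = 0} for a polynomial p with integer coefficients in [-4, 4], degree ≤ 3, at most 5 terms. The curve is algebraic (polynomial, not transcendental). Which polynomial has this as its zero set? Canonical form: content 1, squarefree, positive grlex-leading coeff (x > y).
2*x^3 - x^2*y - 3*y^3 + y^2

First, deg p = 3.
Next, from the visible intercepts: one y-axis crossing is at y = 0; one x-axis crossing is at x = 0.
Finally, fitting integer coefficients to these (and the overall shape) gives p.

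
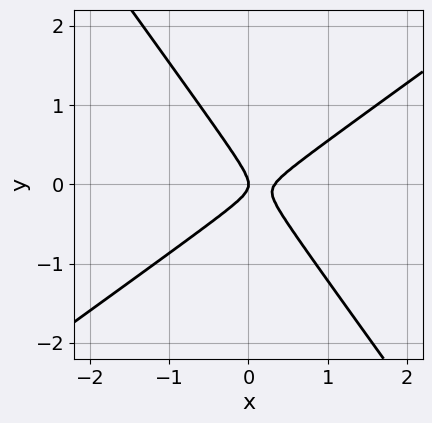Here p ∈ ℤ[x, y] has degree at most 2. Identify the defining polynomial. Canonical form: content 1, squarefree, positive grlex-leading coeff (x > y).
1. deg p = 2. No degree-1 curve has this shape.
2. Observable constraints: one y-axis crossing is at y = 0; it crosses the x-axis at the gridline x = 0.
3. Solving for integer coefficients yields p as stated.

3*x^2 - 2*x*y - 3*y^2 - x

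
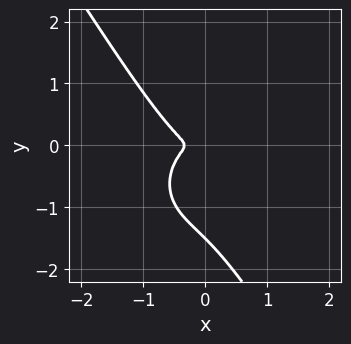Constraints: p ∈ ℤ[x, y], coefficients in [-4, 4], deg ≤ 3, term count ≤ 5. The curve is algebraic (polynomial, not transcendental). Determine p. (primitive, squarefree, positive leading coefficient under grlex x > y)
deg p = 3.
Solving for integer coefficients yields p as stated.

3*x^3 + 2*x*y^2 + 2*y^3 + x^2 + 3*y^2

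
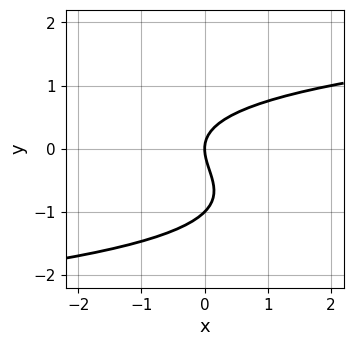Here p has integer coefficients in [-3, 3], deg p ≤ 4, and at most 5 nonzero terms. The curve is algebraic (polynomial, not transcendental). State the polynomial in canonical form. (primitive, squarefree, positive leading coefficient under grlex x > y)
y^3 + y^2 - x

First, deg p = 3. A generic line meets the curve in up to 3 points.
Then, observable constraints: it meets the x-axis at x = 0 (among the integer gridlines); the y-axis gridline crossings are at y ∈ {-1, 0}.
Finally, matching integer coefficients to the picture gives p.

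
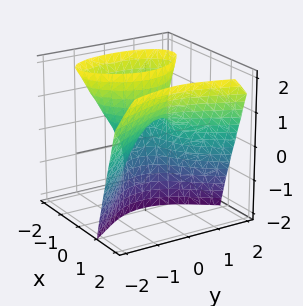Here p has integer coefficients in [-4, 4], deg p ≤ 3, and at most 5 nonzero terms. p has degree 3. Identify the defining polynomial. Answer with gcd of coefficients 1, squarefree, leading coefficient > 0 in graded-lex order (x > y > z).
2*x^3 - 3*x*z - 2*y^2 + 1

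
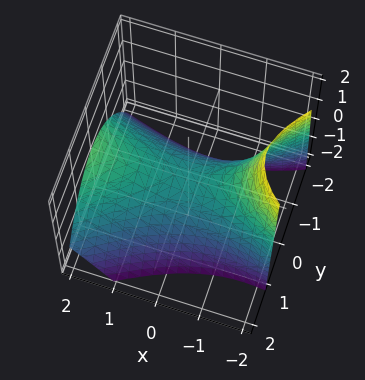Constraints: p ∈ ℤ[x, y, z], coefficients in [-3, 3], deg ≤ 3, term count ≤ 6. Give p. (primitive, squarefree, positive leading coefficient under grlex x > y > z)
(a) deg p = 2.
(b) Observable constraints: it crosses the y-axis at the gridline y = 0; it meets the x-axis at x = 0 (among the integer gridlines); it crosses the z-axis at the gridline z = 0.
(c) The integer polynomial consistent with all of this is the stated p.

x^2 + x*y - x*z - 3*y^2 - 3*z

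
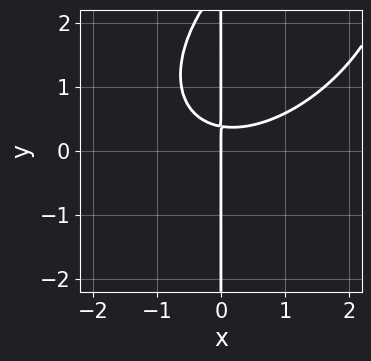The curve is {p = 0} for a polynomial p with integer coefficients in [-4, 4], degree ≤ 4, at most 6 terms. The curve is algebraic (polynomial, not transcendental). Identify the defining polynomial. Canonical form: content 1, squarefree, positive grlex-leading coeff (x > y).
x^3 - x^2*y + x*y^2 - 3*x*y + x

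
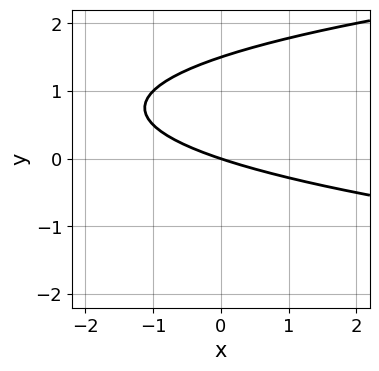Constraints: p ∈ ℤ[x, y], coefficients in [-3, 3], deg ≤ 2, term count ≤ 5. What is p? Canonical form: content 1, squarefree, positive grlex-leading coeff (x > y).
First, deg p = 2. No degree-1 curve has this shape.
Next, checking where it meets the axes: it meets the x-axis at x = 0 (among the integer gridlines); one y-axis crossing is at y = 0.
Finally, the integer polynomial consistent with all of this is the stated p.

2*y^2 - x - 3*y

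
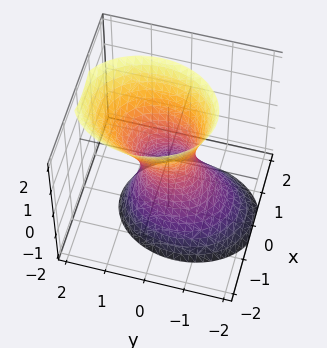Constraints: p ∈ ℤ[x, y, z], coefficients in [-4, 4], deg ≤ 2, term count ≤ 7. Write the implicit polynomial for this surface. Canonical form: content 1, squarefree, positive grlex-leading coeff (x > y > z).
(a) The degree is 2 — no degree-1 surface has this shape.
(b) Observable constraints: it misses every integer gridline on the z-axis.
(c) Together with the visible shape, these determine p as stated.

3*x^2 + 2*y^2 - y*z - z^2 - 1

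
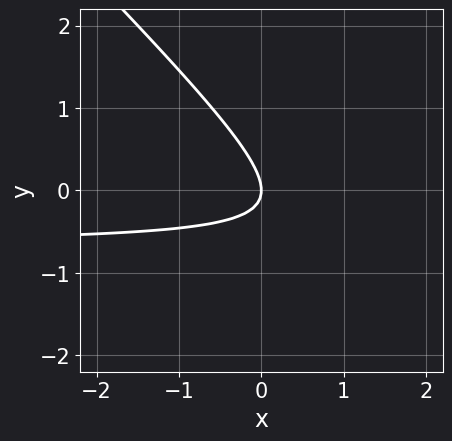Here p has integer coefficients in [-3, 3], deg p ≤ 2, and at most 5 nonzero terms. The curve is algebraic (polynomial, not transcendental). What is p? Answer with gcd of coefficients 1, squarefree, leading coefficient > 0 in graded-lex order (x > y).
(a) The degree is 2 — the shape is more complex than any degree-1 curve.
(b) From the axis intercepts and sections: it crosses the y-axis at the gridline y = 0; one x-axis crossing is at x = 0.
(c) Fitting integer coefficients to these (and the overall shape) gives p.

3*x*y + 3*y^2 + 2*x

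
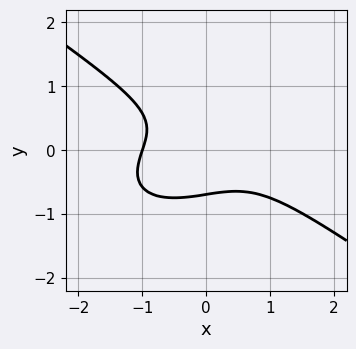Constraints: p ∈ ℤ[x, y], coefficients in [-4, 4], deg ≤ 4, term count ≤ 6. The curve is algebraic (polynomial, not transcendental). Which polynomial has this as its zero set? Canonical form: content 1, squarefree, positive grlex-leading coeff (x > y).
First, the degree is 3 — the shape is more complex than any degree-2 curve.
Then, from the visible intercepts: one x-axis crossing is at x = -1.
Finally, these observations pin down the coefficients.

x^3 + 3*y^3 + x*y + 1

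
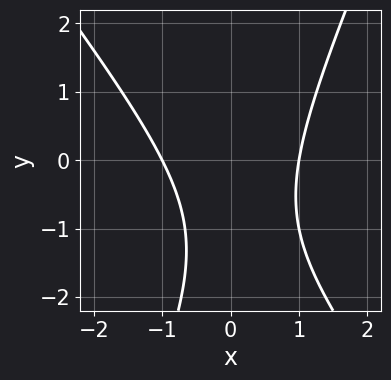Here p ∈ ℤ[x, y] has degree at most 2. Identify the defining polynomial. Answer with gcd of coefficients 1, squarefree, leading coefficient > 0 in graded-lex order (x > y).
3*x^2 + x*y - y^2 - 2*y - 3

(a) Degree: no degree-1 curve has this shape, so deg p = 2.
(b) Checking where it meets the axes: among the integer gridlines, it crosses the x-axis at x ∈ {-1, 1}; no y-intercept at any integer in the box.
(c) These observations pin down the coefficients.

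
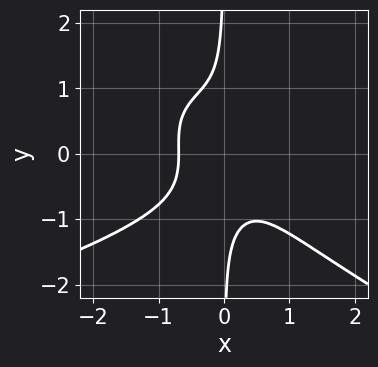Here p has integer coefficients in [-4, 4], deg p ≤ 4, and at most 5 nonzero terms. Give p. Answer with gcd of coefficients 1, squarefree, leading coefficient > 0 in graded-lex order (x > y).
x^2*y^2 + 3*x*y^3 + 3*x^3 + 1

1. deg p = 4.
2. Checking where it meets the axes: the curve avoids every integer y-axis point in the box.
3. Assembling these constraints gives the stated polynomial.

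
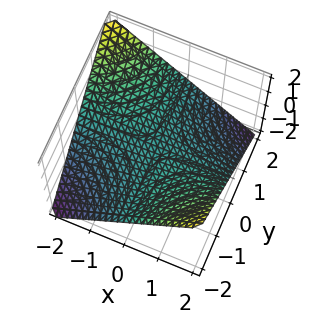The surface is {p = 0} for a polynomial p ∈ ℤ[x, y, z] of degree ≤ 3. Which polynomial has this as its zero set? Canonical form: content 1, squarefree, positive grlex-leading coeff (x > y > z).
x*y + 2*z

Degree: a hyperbolic paraboloid; a quadric, so deg p = 2.
From the visible intercepts: every point of the x-axis in the box is on the surface; every point of the y-axis in the box is on the surface.
The integer polynomial consistent with all of this is the stated p.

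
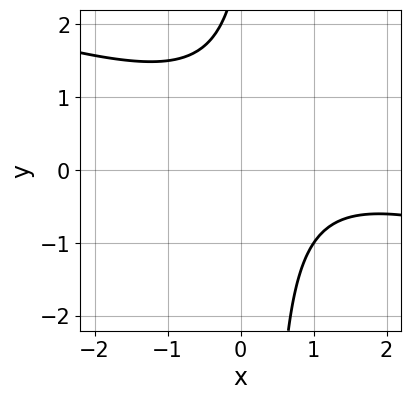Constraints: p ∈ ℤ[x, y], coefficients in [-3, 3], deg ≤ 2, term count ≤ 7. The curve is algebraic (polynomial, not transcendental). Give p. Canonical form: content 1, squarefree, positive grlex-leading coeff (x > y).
x^2 + 3*x*y - 2*x - y + 3

(a) deg p = 2.
(b) Checking where it meets the axes: it misses every integer gridline on the y-axis; it misses every integer gridline on the x-axis.
(c) Assembling these constraints gives the stated polynomial.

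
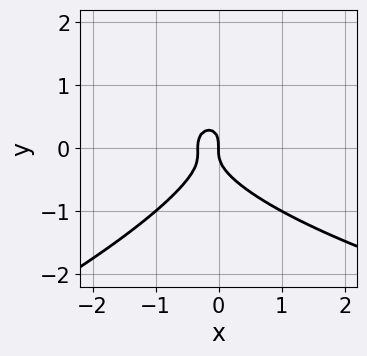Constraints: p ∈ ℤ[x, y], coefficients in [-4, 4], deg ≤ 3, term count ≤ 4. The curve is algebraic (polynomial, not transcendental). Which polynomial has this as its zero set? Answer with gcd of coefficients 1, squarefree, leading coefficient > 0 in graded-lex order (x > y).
x*y^2 - 3*y^3 - 3*x^2 - x

1. The degree is 3 — a generic line meets the curve in up to 3 points.
2. Reading off the gridlines: it meets the y-axis at y = 0 (among the integer gridlines); it meets the x-axis at x = 0 (among the integer gridlines).
3. Matching integer coefficients to the picture gives p.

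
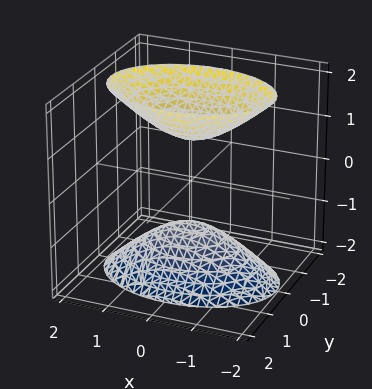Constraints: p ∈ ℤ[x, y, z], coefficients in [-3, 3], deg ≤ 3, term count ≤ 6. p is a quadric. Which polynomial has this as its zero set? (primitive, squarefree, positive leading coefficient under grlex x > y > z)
x^2 + 2*y^2 - z^2 + 1

(a) I count 2 distinct pieces.
(b) The degree is 2 — two sheets facing apart; a quadric.
(c) Symmetries: mirror symmetry y ↦ −y ⇒ only even powers of y; the z ↦ −z reflection is a symmetry, so z appears only in even powers; the x ↦ −x reflection is a symmetry, so x appears only in even powers.
(d) From the visible intercepts: it misses every integer gridline on the x-axis; it misses every integer gridline on the y-axis; among the integer gridlines, it crosses the z-axis at z ∈ {-1, 1}.
(e) These observations pin down the coefficients.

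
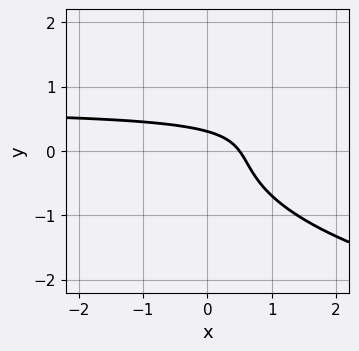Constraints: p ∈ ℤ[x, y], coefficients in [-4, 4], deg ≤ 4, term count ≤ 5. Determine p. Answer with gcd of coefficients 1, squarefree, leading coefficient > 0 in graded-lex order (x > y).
3*y^3 - 3*x*y + 2*x + 3*y - 1

1. deg p = 3. The shape is more complex than any degree-2 curve.
2. Matching integer coefficients to the picture gives p.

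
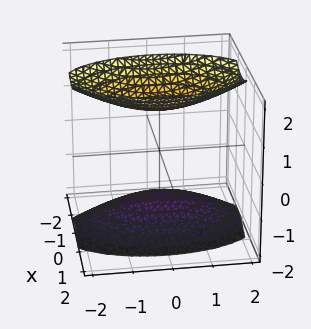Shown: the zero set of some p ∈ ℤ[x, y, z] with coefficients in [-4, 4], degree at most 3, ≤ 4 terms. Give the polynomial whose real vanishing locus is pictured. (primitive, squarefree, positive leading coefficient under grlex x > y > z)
1. The picture has 2 separate pieces.
2. The degree is 2 — two separate bowl-shaped sheets opening away from each other; a quadric.
3. Symmetries: it's symmetric under x → −x, forcing even powers of x; the y ↦ −y reflection is a symmetry, so y appears only in even powers; the z ↦ −z reflection is a symmetry, so z appears only in even powers.
4. Observable constraints: it misses every integer gridline on the x-axis; the surface avoids every integer y-axis point in the box.
5. Solving for integer coefficients yields p as stated.

3*x^2 + y^2 - 2*z^2 + 3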